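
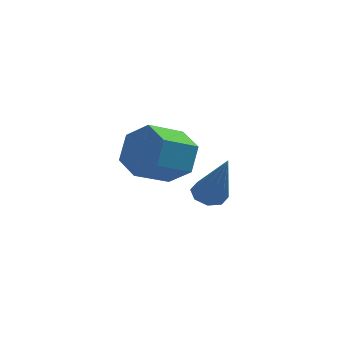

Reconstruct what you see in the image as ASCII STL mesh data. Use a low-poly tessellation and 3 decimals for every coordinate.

solid 
facet normal -0.323 0.419 -0.849
outer loop
vertex -2.115 0.197 -0.293
vertex -2.528 0.49 0.009
vertex -1.971 0.6 -0.149
endloop
endfacet
facet normal 0.944 -0.268 -0.194
outer loop
vertex -2.115 0.197 -0.293
vertex -1.971 0.6 -0.149
vertex -1.852 -0.39 1.791
endloop
endfacet
facet normal -0.323 0.420 -0.848
outer loop
vertex -1.971 0.6 -0.149
vertex -2.528 0.49 0.009
vertex -2.153 0.938 0.088
endloop
endfacet
facet normal 0.910 0.390 0.143
outer loop
vertex -1.971 0.6 -0.149
vertex -2.153 0.938 0.088
vertex -1.852 -0.39 1.791
endloop
endfacet
facet normal -0.322 0.419 -0.849
outer loop
vertex -2.153 0.938 0.088
vertex -2.528 0.49 0.009
vertex -2.555 1.014 0.278
endloop
endfacet
facet normal 0.390 0.758 0.522
outer loop
vertex -2.153 0.938 0.088
vertex -2.555 1.014 0.278
vertex -1.852 -0.39 1.791
endloop
endfacet
facet normal -0.323 0.419 -0.849
outer loop
vertex -2.555 1.014 0.278
vertex -2.528 0.49 0.009
vertex -2.942 0.783 0.311
endloop
endfacet
facet normal -0.309 0.621 0.720
outer loop
vertex -2.555 1.014 0.278
vertex -2.942 0.783 0.311
vertex -1.852 -0.39 1.791
endloop
endfacet
facet normal -0.321 0.421 -0.848
outer loop
vertex -2.942 0.783 0.311
vertex -2.528 0.49 0.009
vertex -3.086 0.381 0.166
endloop
endfacet
facet normal -0.782 0.056 0.621
outer loop
vertex -2.942 0.783 0.311
vertex -3.086 0.381 0.166
vertex -1.852 -0.39 1.791
endloop
endfacet
facet normal -0.321 0.419 -0.849
outer loop
vertex -3.086 0.381 0.166
vertex -2.528 0.49 0.009
vertex -2.904 0.042 -0.07
endloop
endfacet
facet normal -0.748 -0.599 0.284
outer loop
vertex -3.086 0.381 0.166
vertex -2.904 0.042 -0.07
vertex -1.852 -0.39 1.791
endloop
endfacet
facet normal -0.322 0.420 -0.849
outer loop
vertex -2.904 0.042 -0.07
vertex -2.528 0.49 0.009
vertex -2.502 -0.034 -0.26
endloop
endfacet
facet normal -0.228 -0.969 -0.096
outer loop
vertex -2.904 0.042 -0.07
vertex -2.502 -0.034 -0.26
vertex -1.852 -0.39 1.791
endloop
endfacet
facet normal -0.323 0.420 -0.848
outer loop
vertex -2.502 -0.034 -0.26
vertex -2.528 0.49 0.009
vertex -2.115 0.197 -0.293
endloop
endfacet
facet normal 0.471 -0.832 -0.294
outer loop
vertex -2.502 -0.034 -0.26
vertex -2.115 0.197 -0.293
vertex -1.852 -0.39 1.791
endloop
endfacet
facet normal 0.613 0.667 -0.423
outer loop
vertex -2.383 -2.478 3.161
vertex -3.066 -2.199 2.611
vertex -2.94 -1.797 3.428
endloop
endfacet
facet normal 0.507 0.078 0.858
outer loop
vertex -2.383 -2.478 3.161
vertex -2.94 -1.797 3.428
vertex -3.192 -3.359 3.719
endloop
endfacet
facet normal 0.508 0.078 0.858
outer loop
vertex -3.192 -3.359 3.719
vertex -2.94 -1.797 3.428
vertex -3.749 -2.678 3.987
endloop
endfacet
facet normal -0.613 -0.668 0.423
outer loop
vertex -3.192 -3.359 3.719
vertex -3.749 -2.678 3.987
vertex -3.874 -3.081 3.169
endloop
endfacet
facet normal 0.613 0.667 -0.423
outer loop
vertex -2.94 -1.797 3.428
vertex -3.066 -2.199 2.611
vertex -3.623 -1.518 2.878
endloop
endfacet
facet normal -0.270 0.680 0.681
outer loop
vertex -2.94 -1.797 3.428
vertex -3.623 -1.518 2.878
vertex -3.749 -2.678 3.987
endloop
endfacet
facet normal -0.271 0.680 0.681
outer loop
vertex -3.749 -2.678 3.987
vertex -3.623 -1.518 2.878
vertex -4.432 -2.399 3.436
endloop
endfacet
facet normal -0.613 -0.667 0.422
outer loop
vertex -3.749 -2.678 3.987
vertex -4.432 -2.399 3.436
vertex -3.874 -3.081 3.169
endloop
endfacet
facet normal 0.613 0.667 -0.423
outer loop
vertex -3.623 -1.518 2.878
vertex -3.066 -2.199 2.611
vertex -3.748 -1.921 2.061
endloop
endfacet
facet normal -0.778 0.602 -0.178
outer loop
vertex -3.623 -1.518 2.878
vertex -3.748 -1.921 2.061
vertex -4.432 -2.399 3.436
endloop
endfacet
facet normal -0.778 0.602 -0.178
outer loop
vertex -4.432 -2.399 3.436
vertex -3.748 -1.921 2.061
vertex -4.557 -2.802 2.619
endloop
endfacet
facet normal -0.613 -0.667 0.423
outer loop
vertex -4.432 -2.399 3.436
vertex -4.557 -2.802 2.619
vertex -3.874 -3.081 3.169
endloop
endfacet
facet normal 0.613 0.668 -0.423
outer loop
vertex -3.748 -1.921 2.061
vertex -3.066 -2.199 2.611
vertex -3.191 -2.602 1.793
endloop
endfacet
facet normal -0.508 -0.077 -0.858
outer loop
vertex -3.748 -1.921 2.061
vertex -3.191 -2.602 1.793
vertex -4.557 -2.802 2.619
endloop
endfacet
facet normal -0.507 -0.079 -0.858
outer loop
vertex -4.557 -2.802 2.619
vertex -3.191 -2.602 1.793
vertex -4.0 -3.483 2.352
endloop
endfacet
facet normal -0.613 -0.667 0.423
outer loop
vertex -4.557 -2.802 2.619
vertex -4.0 -3.483 2.352
vertex -3.874 -3.081 3.169
endloop
endfacet
facet normal 0.613 0.667 -0.422
outer loop
vertex -3.191 -2.602 1.793
vertex -3.066 -2.199 2.611
vertex -2.508 -2.881 2.344
endloop
endfacet
facet normal 0.271 -0.681 -0.681
outer loop
vertex -3.191 -2.602 1.793
vertex -2.508 -2.881 2.344
vertex -4.0 -3.483 2.352
endloop
endfacet
facet normal 0.271 -0.680 -0.681
outer loop
vertex -4.0 -3.483 2.352
vertex -2.508 -2.881 2.344
vertex -3.317 -3.762 2.902
endloop
endfacet
facet normal -0.613 -0.667 0.423
outer loop
vertex -4.0 -3.483 2.352
vertex -3.317 -3.762 2.902
vertex -3.874 -3.081 3.169
endloop
endfacet
facet normal 0.613 0.667 -0.423
outer loop
vertex -2.508 -2.881 2.344
vertex -3.066 -2.199 2.611
vertex -2.383 -2.478 3.161
endloop
endfacet
facet normal 0.778 -0.602 0.178
outer loop
vertex -2.508 -2.881 2.344
vertex -2.383 -2.478 3.161
vertex -3.317 -3.762 2.902
endloop
endfacet
facet normal 0.778 -0.602 0.178
outer loop
vertex -3.317 -3.762 2.902
vertex -2.383 -2.478 3.161
vertex -3.192 -3.359 3.719
endloop
endfacet
facet normal -0.613 -0.667 0.423
outer loop
vertex -3.317 -3.762 2.902
vertex -3.192 -3.359 3.719
vertex -3.874 -3.081 3.169
endloop
endfacet

endsolid


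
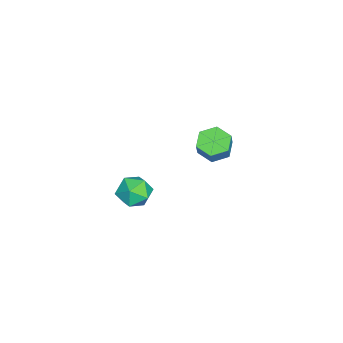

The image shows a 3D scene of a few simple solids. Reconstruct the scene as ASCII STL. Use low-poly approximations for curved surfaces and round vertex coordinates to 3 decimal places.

solid 
facet normal -0.471 -0.038 -0.881
outer loop
vertex -3.057 2.818 -1.869
vertex -3.832 2.801 -1.454
vertex -3.471 3.571 -1.68
endloop
endfacet
facet normal 0.746 0.516 -0.420
outer loop
vertex -3.057 2.818 -1.869
vertex -3.471 3.571 -1.68
vertex -2.572 2.856 -0.961
endloop
endfacet
facet normal 0.746 0.516 -0.420
outer loop
vertex -2.572 2.856 -0.961
vertex -3.471 3.571 -1.68
vertex -2.986 3.609 -0.772
endloop
endfacet
facet normal 0.471 0.037 0.882
outer loop
vertex -2.572 2.856 -0.961
vertex -2.986 3.609 -0.772
vertex -3.348 2.839 -0.546
endloop
endfacet
facet normal -0.471 -0.038 -0.882
outer loop
vertex -3.471 3.571 -1.68
vertex -3.832 2.801 -1.454
vertex -4.247 3.554 -1.265
endloop
endfacet
facet normal -0.034 0.999 -0.023
outer loop
vertex -3.471 3.571 -1.68
vertex -4.247 3.554 -1.265
vertex -2.986 3.609 -0.772
endloop
endfacet
facet normal -0.034 0.999 -0.023
outer loop
vertex -2.986 3.609 -0.772
vertex -4.247 3.554 -1.265
vertex -3.762 3.592 -0.357
endloop
endfacet
facet normal 0.471 0.037 0.882
outer loop
vertex -2.986 3.609 -0.772
vertex -3.762 3.592 -0.357
vertex -3.348 2.839 -0.546
endloop
endfacet
facet normal -0.471 -0.038 -0.882
outer loop
vertex -4.247 3.554 -1.265
vertex -3.832 2.801 -1.454
vertex -4.608 2.784 -1.039
endloop
endfacet
facet normal -0.781 0.483 0.397
outer loop
vertex -4.247 3.554 -1.265
vertex -4.608 2.784 -1.039
vertex -3.762 3.592 -0.357
endloop
endfacet
facet normal -0.781 0.483 0.397
outer loop
vertex -3.762 3.592 -0.357
vertex -4.608 2.784 -1.039
vertex -4.123 2.822 -0.131
endloop
endfacet
facet normal 0.471 0.038 0.881
outer loop
vertex -3.762 3.592 -0.357
vertex -4.123 2.822 -0.131
vertex -3.348 2.839 -0.546
endloop
endfacet
facet normal -0.471 -0.037 -0.882
outer loop
vertex -4.608 2.784 -1.039
vertex -3.832 2.801 -1.454
vertex -4.194 2.031 -1.228
endloop
endfacet
facet normal -0.746 -0.516 0.420
outer loop
vertex -4.608 2.784 -1.039
vertex -4.194 2.031 -1.228
vertex -4.123 2.822 -0.131
endloop
endfacet
facet normal -0.746 -0.516 0.420
outer loop
vertex -4.123 2.822 -0.131
vertex -4.194 2.031 -1.228
vertex -3.709 2.069 -0.32
endloop
endfacet
facet normal 0.471 0.038 0.881
outer loop
vertex -4.123 2.822 -0.131
vertex -3.709 2.069 -0.32
vertex -3.348 2.839 -0.546
endloop
endfacet
facet normal -0.471 -0.037 -0.882
outer loop
vertex -4.194 2.031 -1.228
vertex -3.832 2.801 -1.454
vertex -3.418 2.048 -1.643
endloop
endfacet
facet normal 0.034 -0.999 0.023
outer loop
vertex -4.194 2.031 -1.228
vertex -3.418 2.048 -1.643
vertex -3.709 2.069 -0.32
endloop
endfacet
facet normal 0.034 -0.999 0.023
outer loop
vertex -3.709 2.069 -0.32
vertex -3.418 2.048 -1.643
vertex -2.933 2.086 -0.735
endloop
endfacet
facet normal 0.471 0.038 0.882
outer loop
vertex -3.709 2.069 -0.32
vertex -2.933 2.086 -0.735
vertex -3.348 2.839 -0.546
endloop
endfacet
facet normal -0.471 -0.038 -0.881
outer loop
vertex -3.418 2.048 -1.643
vertex -3.832 2.801 -1.454
vertex -3.057 2.818 -1.869
endloop
endfacet
facet normal 0.781 -0.483 -0.397
outer loop
vertex -3.418 2.048 -1.643
vertex -3.057 2.818 -1.869
vertex -2.933 2.086 -0.735
endloop
endfacet
facet normal 0.781 -0.483 -0.397
outer loop
vertex -2.933 2.086 -0.735
vertex -3.057 2.818 -1.869
vertex -2.572 2.856 -0.961
endloop
endfacet
facet normal 0.471 0.038 0.882
outer loop
vertex -2.933 2.086 -0.735
vertex -2.572 2.856 -0.961
vertex -3.348 2.839 -0.546
endloop
endfacet
facet normal -0.048 0.923 0.383
outer loop
vertex 1.784 1.183 0.21
vertex 2.076 0.855 1.037
vertex 2.699 1.15 0.404
endloop
endfacet
facet normal 0.101 0.943 -0.316
outer loop
vertex 1.784 1.183 0.21
vertex 2.699 1.15 0.404
vertex 2.391 0.899 -0.443
endloop
endfacet
facet normal -0.427 0.614 -0.664
outer loop
vertex 1.784 1.183 0.21
vertex 2.391 0.899 -0.443
vertex 1.577 0.451 -0.334
endloop
endfacet
facet normal -0.903 0.390 -0.181
outer loop
vertex 1.784 1.183 0.21
vertex 1.577 0.451 -0.334
vertex 1.382 0.423 0.58
endloop
endfacet
facet normal -0.668 0.580 0.466
outer loop
vertex 1.784 1.183 0.21
vertex 1.382 0.423 0.58
vertex 2.076 0.855 1.037
endloop
endfacet
facet normal 0.701 0.573 -0.425
outer loop
vertex 2.391 0.899 -0.443
vertex 2.699 1.15 0.404
vertex 3.058 0.397 -0.02
endloop
endfacet
facet normal 0.461 0.539 0.705
outer loop
vertex 2.699 1.15 0.404
vertex 2.076 0.855 1.037
vertex 2.863 0.369 0.894
endloop
endfacet
facet normal -0.543 -0.015 0.839
outer loop
vertex 2.076 0.855 1.037
vertex 1.382 0.423 0.58
vertex 2.049 -0.079 1.003
endloop
endfacet
facet normal -0.923 -0.324 -0.207
outer loop
vertex 1.382 0.423 0.58
vertex 1.577 0.451 -0.334
vertex 1.741 -0.33 0.156
endloop
endfacet
facet normal -0.154 0.040 -0.987
outer loop
vertex 1.577 0.451 -0.334
vertex 2.391 0.899 -0.443
vertex 2.364 -0.035 -0.477
endloop
endfacet
facet normal 0.903 -0.390 0.181
outer loop
vertex 2.656 -0.363 0.35
vertex 3.058 0.397 -0.02
vertex 2.863 0.369 0.894
endloop
endfacet
facet normal 0.427 -0.614 0.664
outer loop
vertex 2.656 -0.363 0.35
vertex 2.863 0.369 0.894
vertex 2.049 -0.079 1.003
endloop
endfacet
facet normal -0.101 -0.943 0.316
outer loop
vertex 2.656 -0.363 0.35
vertex 2.049 -0.079 1.003
vertex 1.741 -0.33 0.156
endloop
endfacet
facet normal 0.048 -0.923 -0.383
outer loop
vertex 2.656 -0.363 0.35
vertex 1.741 -0.33 0.156
vertex 2.364 -0.035 -0.477
endloop
endfacet
facet normal 0.668 -0.580 -0.466
outer loop
vertex 2.656 -0.363 0.35
vertex 2.364 -0.035 -0.477
vertex 3.058 0.397 -0.02
endloop
endfacet
facet normal 0.923 0.324 0.207
outer loop
vertex 2.863 0.369 0.894
vertex 3.058 0.397 -0.02
vertex 2.699 1.15 0.404
endloop
endfacet
facet normal 0.154 -0.040 0.987
outer loop
vertex 2.049 -0.079 1.003
vertex 2.863 0.369 0.894
vertex 2.076 0.855 1.037
endloop
endfacet
facet normal -0.701 -0.573 0.425
outer loop
vertex 1.741 -0.33 0.156
vertex 2.049 -0.079 1.003
vertex 1.382 0.423 0.58
endloop
endfacet
facet normal -0.461 -0.539 -0.705
outer loop
vertex 2.364 -0.035 -0.477
vertex 1.741 -0.33 0.156
vertex 1.577 0.451 -0.334
endloop
endfacet
facet normal 0.543 0.015 -0.839
outer loop
vertex 3.058 0.397 -0.02
vertex 2.364 -0.035 -0.477
vertex 2.391 0.899 -0.443
endloop
endfacet

endsolid


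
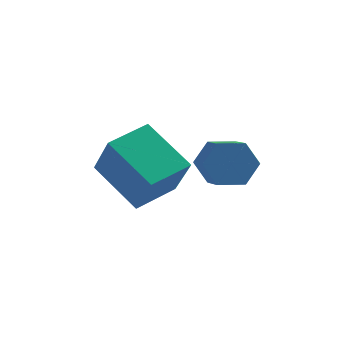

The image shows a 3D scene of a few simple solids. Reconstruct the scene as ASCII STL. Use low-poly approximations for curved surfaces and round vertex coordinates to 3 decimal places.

solid 
facet normal -0.289 0.857 -0.427
outer loop
vertex 0.698 0.694 2.46
vertex 0.241 0.921 3.225
vertex 1.122 1.168 3.125
endloop
endfacet
facet normal 0.839 0.012 -0.544
outer loop
vertex 0.698 0.694 2.46
vertex 1.122 1.168 3.125
vertex 1.015 -0.249 2.929
endloop
endfacet
facet normal 0.839 0.012 -0.544
outer loop
vertex 1.015 -0.249 2.929
vertex 1.122 1.168 3.125
vertex 1.439 0.225 3.594
endloop
endfacet
facet normal 0.289 -0.857 0.427
outer loop
vertex 1.015 -0.249 2.929
vertex 1.439 0.225 3.594
vertex 0.559 -0.021 3.695
endloop
endfacet
facet normal -0.289 0.857 -0.427
outer loop
vertex 1.122 1.168 3.125
vertex 0.241 0.921 3.225
vertex 0.665 1.395 3.89
endloop
endfacet
facet normal 0.819 0.452 0.355
outer loop
vertex 1.122 1.168 3.125
vertex 0.665 1.395 3.89
vertex 1.439 0.225 3.594
endloop
endfacet
facet normal 0.819 0.452 0.353
outer loop
vertex 1.439 0.225 3.594
vertex 0.665 1.395 3.89
vertex 0.983 0.452 4.36
endloop
endfacet
facet normal 0.289 -0.858 0.426
outer loop
vertex 1.439 0.225 3.594
vertex 0.983 0.452 4.36
vertex 0.559 -0.021 3.695
endloop
endfacet
facet normal -0.289 0.857 -0.427
outer loop
vertex 0.665 1.395 3.89
vertex 0.241 0.921 3.225
vertex -0.215 1.149 3.991
endloop
endfacet
facet normal -0.020 0.441 0.898
outer loop
vertex 0.665 1.395 3.89
vertex -0.215 1.149 3.991
vertex 0.983 0.452 4.36
endloop
endfacet
facet normal -0.021 0.440 0.898
outer loop
vertex 0.983 0.452 4.36
vertex -0.215 1.149 3.991
vertex 0.102 0.206 4.46
endloop
endfacet
facet normal 0.288 -0.858 0.426
outer loop
vertex 0.983 0.452 4.36
vertex 0.102 0.206 4.46
vertex 0.559 -0.021 3.695
endloop
endfacet
facet normal -0.289 0.857 -0.427
outer loop
vertex -0.215 1.149 3.991
vertex 0.241 0.921 3.225
vertex -0.639 0.675 3.326
endloop
endfacet
facet normal -0.839 -0.012 0.544
outer loop
vertex -0.215 1.149 3.991
vertex -0.639 0.675 3.326
vertex 0.102 0.206 4.46
endloop
endfacet
facet normal -0.839 -0.012 0.544
outer loop
vertex 0.102 0.206 4.46
vertex -0.639 0.675 3.326
vertex -0.322 -0.268 3.795
endloop
endfacet
facet normal 0.289 -0.857 0.427
outer loop
vertex 0.102 0.206 4.46
vertex -0.322 -0.268 3.795
vertex 0.559 -0.021 3.695
endloop
endfacet
facet normal -0.289 0.858 -0.426
outer loop
vertex -0.639 0.675 3.326
vertex 0.241 0.921 3.225
vertex -0.183 0.448 2.56
endloop
endfacet
facet normal -0.819 -0.451 -0.354
outer loop
vertex -0.639 0.675 3.326
vertex -0.183 0.448 2.56
vertex -0.322 -0.268 3.795
endloop
endfacet
facet normal -0.818 -0.453 -0.354
outer loop
vertex -0.322 -0.268 3.795
vertex -0.183 0.448 2.56
vertex 0.135 -0.495 3.03
endloop
endfacet
facet normal 0.289 -0.857 0.427
outer loop
vertex -0.322 -0.268 3.795
vertex 0.135 -0.495 3.03
vertex 0.559 -0.021 3.695
endloop
endfacet
facet normal -0.288 0.858 -0.426
outer loop
vertex -0.183 0.448 2.56
vertex 0.241 0.921 3.225
vertex 0.698 0.694 2.46
endloop
endfacet
facet normal 0.021 -0.440 -0.898
outer loop
vertex -0.183 0.448 2.56
vertex 0.698 0.694 2.46
vertex 0.135 -0.495 3.03
endloop
endfacet
facet normal 0.020 -0.440 -0.898
outer loop
vertex 0.135 -0.495 3.03
vertex 0.698 0.694 2.46
vertex 1.015 -0.249 2.929
endloop
endfacet
facet normal 0.289 -0.857 0.427
outer loop
vertex 0.135 -0.495 3.03
vertex 1.015 -0.249 2.929
vertex 0.559 -0.021 3.695
endloop
endfacet
facet normal -0.652 0.553 0.518
outer loop
vertex -3.255 0.359 4.296
vertex -2.095 1.49 4.549
vertex -3.794 1.285 2.63
endloop
endfacet
facet normal -0.708 -0.690 -0.154
outer loop
vertex -2.385 0.09 1.511
vertex -3.255 0.359 4.296
vertex -3.794 1.285 2.63
endloop
endfacet
facet normal -0.652 0.553 0.519
outer loop
vertex -3.794 1.285 2.63
vertex -2.095 1.49 4.549
vertex -2.634 2.416 2.884
endloop
endfacet
facet normal -0.272 0.467 -0.841
outer loop
vertex -2.634 2.416 2.884
vertex -2.385 0.09 1.511
vertex -3.794 1.285 2.63
endloop
endfacet
facet normal 0.272 -0.467 0.841
outer loop
vertex -3.255 0.359 4.296
vertex -0.686 0.295 3.43
vertex -2.095 1.49 4.549
endloop
endfacet
facet normal -0.708 -0.690 -0.154
outer loop
vertex -1.846 -0.836 3.176
vertex -3.255 0.359 4.296
vertex -2.385 0.09 1.511
endloop
endfacet
facet normal 0.272 -0.468 0.841
outer loop
vertex -1.846 -0.836 3.176
vertex -0.686 0.295 3.43
vertex -3.255 0.359 4.296
endloop
endfacet
facet normal 0.708 0.690 0.154
outer loop
vertex -2.095 1.49 4.549
vertex -0.686 0.295 3.43
vertex -2.634 2.416 2.884
endloop
endfacet
facet normal -0.272 0.467 -0.841
outer loop
vertex -1.225 1.221 1.764
vertex -2.385 0.09 1.511
vertex -2.634 2.416 2.884
endloop
endfacet
facet normal 0.708 0.690 0.154
outer loop
vertex -2.634 2.416 2.884
vertex -0.686 0.295 3.43
vertex -1.225 1.221 1.764
endloop
endfacet
facet normal 0.652 -0.553 -0.519
outer loop
vertex -1.225 1.221 1.764
vertex -1.846 -0.836 3.176
vertex -2.385 0.09 1.511
endloop
endfacet
facet normal 0.652 -0.553 -0.518
outer loop
vertex -0.686 0.295 3.43
vertex -1.846 -0.836 3.176
vertex -1.225 1.221 1.764
endloop
endfacet

endsolid


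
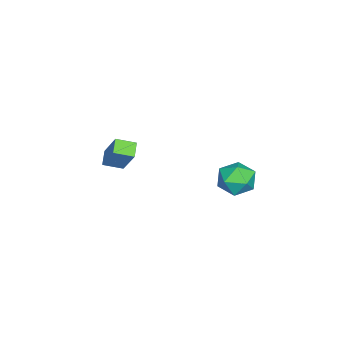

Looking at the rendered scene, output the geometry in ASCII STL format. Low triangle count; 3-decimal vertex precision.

solid 
facet normal -0.383 -0.415 -0.825
outer loop
vertex -0.554 -4.194 -4.0
vertex -1.418 -4.324 -3.533
vertex -0.913 -3.132 -4.368
endloop
endfacet
facet normal 0.872 0.131 -0.472
outer loop
vertex -0.102 -2.256 -2.627
vertex -0.554 -4.194 -4.0
vertex -0.913 -3.132 -4.368
endloop
endfacet
facet normal -0.384 -0.415 -0.825
outer loop
vertex -0.913 -3.132 -4.368
vertex -1.418 -4.324 -3.533
vertex -1.776 -3.261 -3.901
endloop
endfacet
facet normal -0.303 0.900 -0.312
outer loop
vertex -1.776 -3.261 -3.901
vertex -0.102 -2.256 -2.627
vertex -0.913 -3.132 -4.368
endloop
endfacet
facet normal 0.304 -0.900 0.311
outer loop
vertex -0.554 -4.194 -4.0
vertex -0.607 -3.448 -1.792
vertex -1.418 -4.324 -3.533
endloop
endfacet
facet normal 0.872 0.131 -0.471
outer loop
vertex 0.256 -3.319 -2.259
vertex -0.554 -4.194 -4.0
vertex -0.102 -2.256 -2.627
endloop
endfacet
facet normal 0.303 -0.901 0.312
outer loop
vertex 0.256 -3.319 -2.259
vertex -0.607 -3.448 -1.792
vertex -0.554 -4.194 -4.0
endloop
endfacet
facet normal -0.872 -0.130 0.472
outer loop
vertex -1.418 -4.324 -3.533
vertex -0.607 -3.448 -1.792
vertex -1.776 -3.261 -3.901
endloop
endfacet
facet normal -0.304 0.900 -0.311
outer loop
vertex -0.966 -2.386 -2.16
vertex -0.102 -2.256 -2.627
vertex -1.776 -3.261 -3.901
endloop
endfacet
facet normal -0.872 -0.131 0.472
outer loop
vertex -1.776 -3.261 -3.901
vertex -0.607 -3.448 -1.792
vertex -0.966 -2.386 -2.16
endloop
endfacet
facet normal 0.384 0.415 0.825
outer loop
vertex -0.966 -2.386 -2.16
vertex 0.256 -3.319 -2.259
vertex -0.102 -2.256 -2.627
endloop
endfacet
facet normal 0.384 0.416 0.825
outer loop
vertex -0.607 -3.448 -1.792
vertex 0.256 -3.319 -2.259
vertex -0.966 -2.386 -2.16
endloop
endfacet
facet normal -0.833 0.469 0.292
outer loop
vertex 0.126 3.919 -2.753
vertex 0.186 3.393 -1.737
vertex 0.702 4.405 -1.89
endloop
endfacet
facet normal -0.469 0.866 -0.174
outer loop
vertex 0.126 3.919 -2.753
vertex 0.702 4.405 -1.89
vertex 1.135 4.426 -2.951
endloop
endfacet
facet normal -0.398 0.489 -0.776
outer loop
vertex 0.126 3.919 -2.753
vertex 1.135 4.426 -2.951
vertex 0.887 3.426 -3.454
endloop
endfacet
facet normal -0.719 -0.141 -0.681
outer loop
vertex 0.126 3.919 -2.753
vertex 0.887 3.426 -3.454
vertex 0.301 2.788 -2.704
endloop
endfacet
facet normal -0.988 -0.154 -0.021
outer loop
vertex 0.126 3.919 -2.753
vertex 0.301 2.788 -2.704
vertex 0.186 3.393 -1.737
endloop
endfacet
facet normal 0.183 0.979 0.094
outer loop
vertex 1.135 4.426 -2.951
vertex 0.702 4.405 -1.89
vertex 1.819 4.212 -2.056
endloop
endfacet
facet normal -0.408 0.336 0.849
outer loop
vertex 0.702 4.405 -1.89
vertex 0.186 3.393 -1.737
vertex 1.233 3.574 -1.306
endloop
endfacet
facet normal -0.657 -0.671 0.342
outer loop
vertex 0.186 3.393 -1.737
vertex 0.301 2.788 -2.704
vertex 0.985 2.574 -1.809
endloop
endfacet
facet normal -0.220 -0.651 -0.726
outer loop
vertex 0.301 2.788 -2.704
vertex 0.887 3.426 -3.454
vertex 1.418 2.595 -2.87
endloop
endfacet
facet normal 0.299 0.369 -0.880
outer loop
vertex 0.887 3.426 -3.454
vertex 1.135 4.426 -2.951
vertex 1.934 3.607 -3.023
endloop
endfacet
facet normal 0.719 0.141 0.681
outer loop
vertex 1.994 3.081 -2.007
vertex 1.819 4.212 -2.056
vertex 1.233 3.574 -1.306
endloop
endfacet
facet normal 0.398 -0.489 0.776
outer loop
vertex 1.994 3.081 -2.007
vertex 1.233 3.574 -1.306
vertex 0.985 2.574 -1.809
endloop
endfacet
facet normal 0.469 -0.866 0.174
outer loop
vertex 1.994 3.081 -2.007
vertex 0.985 2.574 -1.809
vertex 1.418 2.595 -2.87
endloop
endfacet
facet normal 0.833 -0.469 -0.292
outer loop
vertex 1.994 3.081 -2.007
vertex 1.418 2.595 -2.87
vertex 1.934 3.607 -3.023
endloop
endfacet
facet normal 0.988 0.154 0.021
outer loop
vertex 1.994 3.081 -2.007
vertex 1.934 3.607 -3.023
vertex 1.819 4.212 -2.056
endloop
endfacet
facet normal 0.220 0.651 0.726
outer loop
vertex 1.233 3.574 -1.306
vertex 1.819 4.212 -2.056
vertex 0.702 4.405 -1.89
endloop
endfacet
facet normal -0.299 -0.369 0.880
outer loop
vertex 0.985 2.574 -1.809
vertex 1.233 3.574 -1.306
vertex 0.186 3.393 -1.737
endloop
endfacet
facet normal -0.183 -0.979 -0.094
outer loop
vertex 1.418 2.595 -2.87
vertex 0.985 2.574 -1.809
vertex 0.301 2.788 -2.704
endloop
endfacet
facet normal 0.408 -0.336 -0.849
outer loop
vertex 1.934 3.607 -3.023
vertex 1.418 2.595 -2.87
vertex 0.887 3.426 -3.454
endloop
endfacet
facet normal 0.657 0.671 -0.342
outer loop
vertex 1.819 4.212 -2.056
vertex 1.934 3.607 -3.023
vertex 1.135 4.426 -2.951
endloop
endfacet

endsolid


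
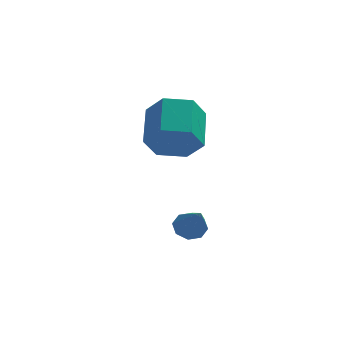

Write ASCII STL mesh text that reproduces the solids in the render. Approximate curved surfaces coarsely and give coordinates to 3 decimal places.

solid 
facet normal -0.234 0.670 -0.705
outer loop
vertex 1.898 -0.677 -1.946
vertex 1.526 -0.404 -1.563
vertex 2.107 -0.348 -1.703
endloop
endfacet
facet normal 0.888 -0.408 -0.211
outer loop
vertex 1.898 -0.677 -1.946
vertex 2.107 -0.348 -1.703
vertex 1.894 -1.456 -0.457
endloop
endfacet
facet normal -0.234 0.669 -0.705
outer loop
vertex 2.107 -0.348 -1.703
vertex 1.526 -0.404 -1.563
vertex 1.975 -0.052 -1.378
endloop
endfacet
facet normal 0.954 0.125 0.274
outer loop
vertex 2.107 -0.348 -1.703
vertex 1.975 -0.052 -1.378
vertex 1.894 -1.456 -0.457
endloop
endfacet
facet normal -0.235 0.670 -0.705
outer loop
vertex 1.975 -0.052 -1.378
vertex 1.526 -0.404 -1.563
vertex 1.58 0.038 -1.161
endloop
endfacet
facet normal 0.506 0.452 0.734
outer loop
vertex 1.975 -0.052 -1.378
vertex 1.58 0.038 -1.161
vertex 1.894 -1.456 -0.457
endloop
endfacet
facet normal -0.234 0.670 -0.705
outer loop
vertex 1.58 0.038 -1.161
vertex 1.526 -0.404 -1.563
vertex 1.154 -0.131 -1.18
endloop
endfacet
facet normal -0.193 0.385 0.903
outer loop
vertex 1.58 0.038 -1.161
vertex 1.154 -0.131 -1.18
vertex 1.894 -1.456 -0.457
endloop
endfacet
facet normal -0.234 0.670 -0.705
outer loop
vertex 1.154 -0.131 -1.18
vertex 1.526 -0.404 -1.563
vertex 0.945 -0.46 -1.423
endloop
endfacet
facet normal -0.732 -0.038 0.680
outer loop
vertex 1.154 -0.131 -1.18
vertex 0.945 -0.46 -1.423
vertex 1.894 -1.456 -0.457
endloop
endfacet
facet normal -0.234 0.669 -0.705
outer loop
vertex 0.945 -0.46 -1.423
vertex 1.526 -0.404 -1.563
vertex 1.077 -0.756 -1.748
endloop
endfacet
facet normal -0.798 -0.570 0.196
outer loop
vertex 0.945 -0.46 -1.423
vertex 1.077 -0.756 -1.748
vertex 1.894 -1.456 -0.457
endloop
endfacet
facet normal -0.235 0.670 -0.705
outer loop
vertex 1.077 -0.756 -1.748
vertex 1.526 -0.404 -1.563
vertex 1.472 -0.846 -1.965
endloop
endfacet
facet normal -0.350 -0.898 -0.265
outer loop
vertex 1.077 -0.756 -1.748
vertex 1.472 -0.846 -1.965
vertex 1.894 -1.456 -0.457
endloop
endfacet
facet normal -0.234 0.670 -0.705
outer loop
vertex 1.472 -0.846 -1.965
vertex 1.526 -0.404 -1.563
vertex 1.898 -0.677 -1.946
endloop
endfacet
facet normal 0.349 -0.831 -0.434
outer loop
vertex 1.472 -0.846 -1.965
vertex 1.898 -0.677 -1.946
vertex 1.894 -1.456 -0.457
endloop
endfacet
facet normal -0.011 -0.857 -0.515
outer loop
vertex 1.381 0.828 1.068
vertex 0.971 0.362 1.852
vertex 0.386 0.785 1.16
endloop
endfacet
facet normal -0.101 0.514 -0.852
outer loop
vertex 1.381 0.828 1.068
vertex 0.386 0.785 1.16
vertex 1.4 2.284 1.944
endloop
endfacet
facet normal -0.100 0.514 -0.852
outer loop
vertex 1.4 2.284 1.944
vertex 0.386 0.785 1.16
vertex 0.405 2.242 2.036
endloop
endfacet
facet normal 0.011 0.857 0.515
outer loop
vertex 1.4 2.284 1.944
vertex 0.405 2.242 2.036
vertex 0.989 1.818 2.728
endloop
endfacet
facet normal -0.011 -0.857 -0.515
outer loop
vertex 0.386 0.785 1.16
vertex 0.971 0.362 1.852
vertex -0.024 0.319 1.944
endloop
endfacet
facet normal -0.912 0.220 -0.346
outer loop
vertex 0.386 0.785 1.16
vertex -0.024 0.319 1.944
vertex 0.405 2.242 2.036
endloop
endfacet
facet normal -0.912 0.220 -0.347
outer loop
vertex 0.405 2.242 2.036
vertex -0.024 0.319 1.944
vertex -0.006 1.776 2.82
endloop
endfacet
facet normal 0.011 0.857 0.515
outer loop
vertex 0.405 2.242 2.036
vertex -0.006 1.776 2.82
vertex 0.989 1.818 2.728
endloop
endfacet
facet normal -0.011 -0.857 -0.515
outer loop
vertex -0.024 0.319 1.944
vertex 0.971 0.362 1.852
vertex 0.56 -0.104 2.636
endloop
endfacet
facet normal -0.811 -0.294 0.505
outer loop
vertex -0.024 0.319 1.944
vertex 0.56 -0.104 2.636
vertex -0.006 1.776 2.82
endloop
endfacet
facet normal -0.811 -0.294 0.506
outer loop
vertex -0.006 1.776 2.82
vertex 0.56 -0.104 2.636
vertex 0.579 1.352 3.512
endloop
endfacet
facet normal 0.011 0.857 0.515
outer loop
vertex -0.006 1.776 2.82
vertex 0.579 1.352 3.512
vertex 0.989 1.818 2.728
endloop
endfacet
facet normal -0.011 -0.857 -0.515
outer loop
vertex 0.56 -0.104 2.636
vertex 0.971 0.362 1.852
vertex 1.555 -0.062 2.544
endloop
endfacet
facet normal 0.100 -0.514 0.852
outer loop
vertex 0.56 -0.104 2.636
vertex 1.555 -0.062 2.544
vertex 0.579 1.352 3.512
endloop
endfacet
facet normal 0.101 -0.514 0.852
outer loop
vertex 0.579 1.352 3.512
vertex 1.555 -0.062 2.544
vertex 1.574 1.395 3.42
endloop
endfacet
facet normal 0.011 0.857 0.515
outer loop
vertex 0.579 1.352 3.512
vertex 1.574 1.395 3.42
vertex 0.989 1.818 2.728
endloop
endfacet
facet normal -0.011 -0.857 -0.515
outer loop
vertex 1.555 -0.062 2.544
vertex 0.971 0.362 1.852
vertex 1.966 0.404 1.76
endloop
endfacet
facet normal 0.912 -0.220 0.347
outer loop
vertex 1.555 -0.062 2.544
vertex 1.966 0.404 1.76
vertex 1.574 1.395 3.42
endloop
endfacet
facet normal 0.912 -0.220 0.346
outer loop
vertex 1.574 1.395 3.42
vertex 1.966 0.404 1.76
vertex 1.984 1.861 2.636
endloop
endfacet
facet normal 0.011 0.857 0.515
outer loop
vertex 1.574 1.395 3.42
vertex 1.984 1.861 2.636
vertex 0.989 1.818 2.728
endloop
endfacet
facet normal -0.011 -0.857 -0.515
outer loop
vertex 1.966 0.404 1.76
vertex 0.971 0.362 1.852
vertex 1.381 0.828 1.068
endloop
endfacet
facet normal 0.811 0.294 -0.506
outer loop
vertex 1.966 0.404 1.76
vertex 1.381 0.828 1.068
vertex 1.984 1.861 2.636
endloop
endfacet
facet normal 0.811 0.293 -0.505
outer loop
vertex 1.984 1.861 2.636
vertex 1.381 0.828 1.068
vertex 1.4 2.284 1.944
endloop
endfacet
facet normal 0.011 0.857 0.515
outer loop
vertex 1.984 1.861 2.636
vertex 1.4 2.284 1.944
vertex 0.989 1.818 2.728
endloop
endfacet

endsolid


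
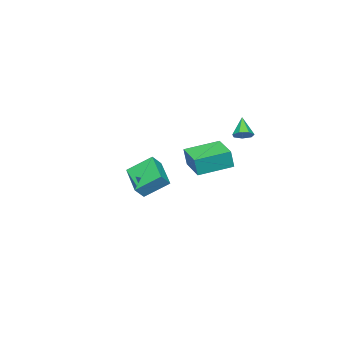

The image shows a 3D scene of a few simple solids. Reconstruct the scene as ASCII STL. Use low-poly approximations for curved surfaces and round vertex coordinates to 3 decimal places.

solid 
facet normal -0.770 0.610 0.187
outer loop
vertex 0.402 2.612 2.208
vertex 1.393 3.9 2.085
vertex 0.192 2.672 1.15
endloop
endfacet
facet normal -0.608 -0.791 0.076
outer loop
vertex 1.647 1.52 0.795
vertex 0.402 2.612 2.208
vertex 0.192 2.672 1.15
endloop
endfacet
facet normal -0.770 0.610 0.188
outer loop
vertex 0.192 2.672 1.15
vertex 1.393 3.9 2.085
vertex 1.183 3.961 1.027
endloop
endfacet
facet normal -0.195 0.056 -0.979
outer loop
vertex 1.183 3.961 1.027
vertex 1.647 1.52 0.795
vertex 0.192 2.672 1.15
endloop
endfacet
facet normal 0.194 -0.056 0.979
outer loop
vertex 0.402 2.612 2.208
vertex 2.848 2.748 1.73
vertex 1.393 3.9 2.085
endloop
endfacet
facet normal -0.608 -0.790 0.075
outer loop
vertex 1.857 1.459 1.853
vertex 0.402 2.612 2.208
vertex 1.647 1.52 0.795
endloop
endfacet
facet normal 0.194 -0.056 0.979
outer loop
vertex 1.857 1.459 1.853
vertex 2.848 2.748 1.73
vertex 0.402 2.612 2.208
endloop
endfacet
facet normal 0.608 0.791 -0.075
outer loop
vertex 1.393 3.9 2.085
vertex 2.848 2.748 1.73
vertex 1.183 3.961 1.027
endloop
endfacet
facet normal -0.194 0.056 -0.979
outer loop
vertex 2.638 2.808 0.672
vertex 1.647 1.52 0.795
vertex 1.183 3.961 1.027
endloop
endfacet
facet normal 0.608 0.790 -0.076
outer loop
vertex 1.183 3.961 1.027
vertex 2.848 2.748 1.73
vertex 2.638 2.808 0.672
endloop
endfacet
facet normal 0.770 -0.610 -0.188
outer loop
vertex 2.638 2.808 0.672
vertex 1.857 1.459 1.853
vertex 1.647 1.52 0.795
endloop
endfacet
facet normal 0.770 -0.610 -0.187
outer loop
vertex 2.848 2.748 1.73
vertex 1.857 1.459 1.853
vertex 2.638 2.808 0.672
endloop
endfacet
facet normal -0.440 0.684 0.581
outer loop
vertex -2.4 -3.357 -1.136
vertex -1.184 -1.959 -1.86
vertex -2.979 -3.186 -1.776
endloop
endfacet
facet normal -0.610 -0.703 0.364
outer loop
vertex -2.236 -4.341 -2.76
vertex -2.4 -3.357 -1.136
vertex -2.979 -3.186 -1.776
endloop
endfacet
facet normal -0.440 0.684 0.581
outer loop
vertex -2.979 -3.186 -1.776
vertex -1.184 -1.959 -1.86
vertex -1.763 -1.787 -2.501
endloop
endfacet
facet normal -0.658 0.196 -0.727
outer loop
vertex -1.763 -1.787 -2.501
vertex -2.236 -4.341 -2.76
vertex -2.979 -3.186 -1.776
endloop
endfacet
facet normal 0.658 -0.196 0.727
outer loop
vertex -2.4 -3.357 -1.136
vertex -0.441 -3.114 -2.844
vertex -1.184 -1.959 -1.86
endloop
endfacet
facet normal -0.612 -0.703 0.364
outer loop
vertex -1.657 -4.513 -2.119
vertex -2.4 -3.357 -1.136
vertex -2.236 -4.341 -2.76
endloop
endfacet
facet normal 0.658 -0.195 0.727
outer loop
vertex -1.657 -4.513 -2.119
vertex -0.441 -3.114 -2.844
vertex -2.4 -3.357 -1.136
endloop
endfacet
facet normal 0.611 0.703 -0.364
outer loop
vertex -1.184 -1.959 -1.86
vertex -0.441 -3.114 -2.844
vertex -1.763 -1.787 -2.501
endloop
endfacet
facet normal -0.658 0.196 -0.727
outer loop
vertex -1.02 -2.943 -3.484
vertex -2.236 -4.341 -2.76
vertex -1.763 -1.787 -2.501
endloop
endfacet
facet normal 0.611 0.703 -0.365
outer loop
vertex -1.763 -1.787 -2.501
vertex -0.441 -3.114 -2.844
vertex -1.02 -2.943 -3.484
endloop
endfacet
facet normal 0.440 -0.684 -0.581
outer loop
vertex -1.02 -2.943 -3.484
vertex -1.657 -4.513 -2.119
vertex -2.236 -4.341 -2.76
endloop
endfacet
facet normal 0.441 -0.684 -0.581
outer loop
vertex -0.441 -3.114 -2.844
vertex -1.657 -4.513 -2.119
vertex -1.02 -2.943 -3.484
endloop
endfacet
facet normal 0.539 0.396 -0.744
outer loop
vertex -1.629 2.476 2.118
vertex -2.081 2.439 1.771
vertex -1.928 2.87 2.111
endloop
endfacet
facet normal 0.340 0.274 0.899
outer loop
vertex -1.629 2.476 2.118
vertex -1.928 2.87 2.111
vertex -2.759 1.941 2.709
endloop
endfacet
facet normal 0.539 0.395 -0.744
outer loop
vertex -1.928 2.87 2.111
vertex -2.081 2.439 1.771
vertex -2.341 2.94 1.849
endloop
endfacet
facet normal -0.300 0.691 0.657
outer loop
vertex -1.928 2.87 2.111
vertex -2.341 2.94 1.849
vertex -2.759 1.941 2.709
endloop
endfacet
facet normal 0.540 0.396 -0.743
outer loop
vertex -2.341 2.94 1.849
vertex -2.081 2.439 1.771
vertex -2.558 2.633 1.528
endloop
endfacet
facet normal -0.869 0.477 0.131
outer loop
vertex -2.341 2.94 1.849
vertex -2.558 2.633 1.528
vertex -2.759 1.941 2.709
endloop
endfacet
facet normal 0.539 0.395 -0.744
outer loop
vertex -2.558 2.633 1.528
vertex -2.081 2.439 1.771
vertex -2.416 2.179 1.39
endloop
endfacet
facet normal -0.937 -0.208 -0.281
outer loop
vertex -2.558 2.633 1.528
vertex -2.416 2.179 1.39
vertex -2.759 1.941 2.709
endloop
endfacet
facet normal 0.539 0.395 -0.744
outer loop
vertex -2.416 2.179 1.39
vertex -2.081 2.439 1.771
vertex -2.021 1.922 1.54
endloop
endfacet
facet normal -0.451 -0.851 -0.271
outer loop
vertex -2.416 2.179 1.39
vertex -2.021 1.922 1.54
vertex -2.759 1.941 2.709
endloop
endfacet
facet normal 0.538 0.395 -0.745
outer loop
vertex -2.021 1.922 1.54
vertex -2.081 2.439 1.771
vertex -1.671 2.054 1.863
endloop
endfacet
facet normal 0.220 -0.963 0.155
outer loop
vertex -2.021 1.922 1.54
vertex -1.671 2.054 1.863
vertex -2.759 1.941 2.709
endloop
endfacet
facet normal 0.539 0.396 -0.744
outer loop
vertex -1.671 2.054 1.863
vertex -2.081 2.439 1.771
vertex -1.629 2.476 2.118
endloop
endfacet
facet normal 0.573 -0.465 0.675
outer loop
vertex -1.671 2.054 1.863
vertex -1.629 2.476 2.118
vertex -2.759 1.941 2.709
endloop
endfacet

endsolid


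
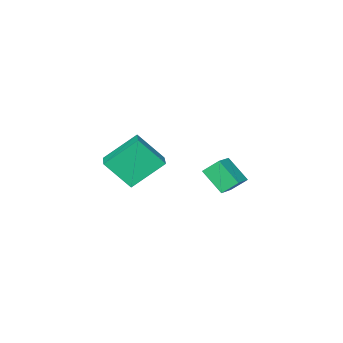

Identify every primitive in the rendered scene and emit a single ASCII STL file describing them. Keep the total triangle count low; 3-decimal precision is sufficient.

solid 
facet normal -0.838 -0.457 -0.298
outer loop
vertex -2.47 0.642 -2.406
vertex -2.702 1.703 -3.383
vertex -1.948 0.129 -3.088
endloop
endfacet
facet normal 0.159 -0.727 0.668
outer loop
vertex -1.018 0.637 -2.757
vertex -2.47 0.642 -2.406
vertex -1.948 0.129 -3.088
endloop
endfacet
facet normal -0.838 -0.457 -0.298
outer loop
vertex -1.948 0.129 -3.088
vertex -2.702 1.703 -3.383
vertex -2.18 1.19 -4.064
endloop
endfacet
facet normal 0.522 -0.513 -0.681
outer loop
vertex -2.18 1.19 -4.064
vertex -1.018 0.637 -2.757
vertex -1.948 0.129 -3.088
endloop
endfacet
facet normal -0.523 0.513 0.681
outer loop
vertex -2.47 0.642 -2.406
vertex -1.772 2.211 -3.052
vertex -2.702 1.703 -3.383
endloop
endfacet
facet normal 0.159 -0.726 0.669
outer loop
vertex -1.54 1.15 -2.076
vertex -2.47 0.642 -2.406
vertex -1.018 0.637 -2.757
endloop
endfacet
facet normal -0.522 0.513 0.682
outer loop
vertex -1.54 1.15 -2.076
vertex -1.772 2.211 -3.052
vertex -2.47 0.642 -2.406
endloop
endfacet
facet normal -0.159 0.726 -0.669
outer loop
vertex -2.702 1.703 -3.383
vertex -1.772 2.211 -3.052
vertex -2.18 1.19 -4.064
endloop
endfacet
facet normal 0.522 -0.513 -0.681
outer loop
vertex -1.25 1.698 -3.734
vertex -1.018 0.637 -2.757
vertex -2.18 1.19 -4.064
endloop
endfacet
facet normal -0.160 0.726 -0.669
outer loop
vertex -2.18 1.19 -4.064
vertex -1.772 2.211 -3.052
vertex -1.25 1.698 -3.734
endloop
endfacet
facet normal 0.838 0.457 0.298
outer loop
vertex -1.25 1.698 -3.734
vertex -1.54 1.15 -2.076
vertex -1.018 0.637 -2.757
endloop
endfacet
facet normal 0.838 0.457 0.298
outer loop
vertex -1.772 2.211 -3.052
vertex -1.54 1.15 -2.076
vertex -1.25 1.698 -3.734
endloop
endfacet
facet normal -0.542 -0.814 -0.209
outer loop
vertex 2.408 0.63 0.54
vertex 1.628 1.475 -0.725
vertex 3.749 0.049 -0.675
endloop
endfacet
facet normal 0.457 -0.494 0.740
outer loop
vertex 4.372 0.985 -0.435
vertex 2.408 0.63 0.54
vertex 3.749 0.049 -0.675
endloop
endfacet
facet normal -0.542 -0.814 -0.209
outer loop
vertex 3.749 0.049 -0.675
vertex 1.628 1.475 -0.725
vertex 2.968 0.895 -1.94
endloop
endfacet
facet normal 0.705 -0.305 -0.640
outer loop
vertex 2.968 0.895 -1.94
vertex 4.372 0.985 -0.435
vertex 3.749 0.049 -0.675
endloop
endfacet
facet normal -0.706 0.306 0.639
outer loop
vertex 2.408 0.63 0.54
vertex 2.251 2.411 -0.485
vertex 1.628 1.475 -0.725
endloop
endfacet
facet normal 0.457 -0.495 0.740
outer loop
vertex 3.032 1.565 0.78
vertex 2.408 0.63 0.54
vertex 4.372 0.985 -0.435
endloop
endfacet
facet normal -0.705 0.306 0.640
outer loop
vertex 3.032 1.565 0.78
vertex 2.251 2.411 -0.485
vertex 2.408 0.63 0.54
endloop
endfacet
facet normal -0.457 0.494 -0.740
outer loop
vertex 1.628 1.475 -0.725
vertex 2.251 2.411 -0.485
vertex 2.968 0.895 -1.94
endloop
endfacet
facet normal 0.705 -0.306 -0.639
outer loop
vertex 3.592 1.83 -1.7
vertex 4.372 0.985 -0.435
vertex 2.968 0.895 -1.94
endloop
endfacet
facet normal -0.456 0.494 -0.740
outer loop
vertex 2.968 0.895 -1.94
vertex 2.251 2.411 -0.485
vertex 3.592 1.83 -1.7
endloop
endfacet
facet normal 0.542 0.814 0.209
outer loop
vertex 3.592 1.83 -1.7
vertex 3.032 1.565 0.78
vertex 4.372 0.985 -0.435
endloop
endfacet
facet normal 0.542 0.814 0.209
outer loop
vertex 2.251 2.411 -0.485
vertex 3.032 1.565 0.78
vertex 3.592 1.83 -1.7
endloop
endfacet

endsolid


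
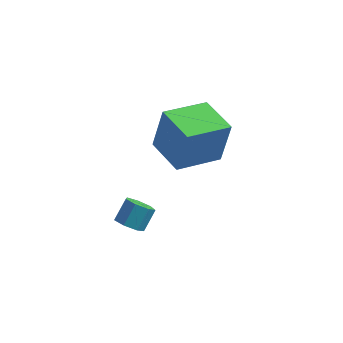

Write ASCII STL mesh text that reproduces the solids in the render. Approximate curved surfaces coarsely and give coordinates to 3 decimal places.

solid 
facet normal -0.270 -0.662 -0.699
outer loop
vertex 0.928 -2.4 -3.782
vertex 0.48 -1.984 -4.003
vertex 1.101 -2.045 -4.185
endloop
endfacet
facet normal 0.913 -0.407 0.034
outer loop
vertex 0.928 -2.4 -3.782
vertex 1.101 -2.045 -4.185
vertex 1.208 -1.711 -3.056
endloop
endfacet
facet normal 0.913 -0.407 0.034
outer loop
vertex 1.208 -1.711 -3.056
vertex 1.101 -2.045 -4.185
vertex 1.381 -1.357 -3.459
endloop
endfacet
facet normal 0.270 0.663 0.698
outer loop
vertex 1.208 -1.711 -3.056
vertex 1.381 -1.357 -3.459
vertex 0.76 -1.296 -3.277
endloop
endfacet
facet normal -0.270 -0.663 -0.698
outer loop
vertex 1.101 -2.045 -4.185
vertex 0.48 -1.984 -4.003
vertex 0.806 -1.645 -4.451
endloop
endfacet
facet normal 0.809 0.239 -0.538
outer loop
vertex 1.101 -2.045 -4.185
vertex 0.806 -1.645 -4.451
vertex 1.381 -1.357 -3.459
endloop
endfacet
facet normal 0.809 0.237 -0.538
outer loop
vertex 1.381 -1.357 -3.459
vertex 0.806 -1.645 -4.451
vertex 1.087 -0.956 -3.725
endloop
endfacet
facet normal 0.270 0.662 0.699
outer loop
vertex 1.381 -1.357 -3.459
vertex 1.087 -0.956 -3.725
vertex 0.76 -1.296 -3.277
endloop
endfacet
facet normal -0.270 -0.663 -0.698
outer loop
vertex 0.806 -1.645 -4.451
vertex 0.48 -1.984 -4.003
vertex 0.266 -1.5 -4.38
endloop
endfacet
facet normal 0.096 0.703 -0.705
outer loop
vertex 0.806 -1.645 -4.451
vertex 0.266 -1.5 -4.38
vertex 1.087 -0.956 -3.725
endloop
endfacet
facet normal 0.095 0.704 -0.704
outer loop
vertex 1.087 -0.956 -3.725
vertex 0.266 -1.5 -4.38
vertex 0.546 -0.811 -3.653
endloop
endfacet
facet normal 0.270 0.662 0.699
outer loop
vertex 1.087 -0.956 -3.725
vertex 0.546 -0.811 -3.653
vertex 0.76 -1.296 -3.277
endloop
endfacet
facet normal -0.269 -0.663 -0.699
outer loop
vertex 0.266 -1.5 -4.38
vertex 0.48 -1.984 -4.003
vertex -0.114 -1.72 -4.025
endloop
endfacet
facet normal -0.689 0.640 -0.341
outer loop
vertex 0.266 -1.5 -4.38
vertex -0.114 -1.72 -4.025
vertex 0.546 -0.811 -3.653
endloop
endfacet
facet normal -0.690 0.640 -0.340
outer loop
vertex 0.546 -0.811 -3.653
vertex -0.114 -1.72 -4.025
vertex 0.167 -1.031 -3.298
endloop
endfacet
facet normal 0.271 0.662 0.699
outer loop
vertex 0.546 -0.811 -3.653
vertex 0.167 -1.031 -3.298
vertex 0.76 -1.296 -3.277
endloop
endfacet
facet normal -0.269 -0.663 -0.699
outer loop
vertex -0.114 -1.72 -4.025
vertex 0.48 -1.984 -4.003
vertex -0.046 -2.139 -3.654
endloop
endfacet
facet normal -0.955 0.093 0.281
outer loop
vertex -0.114 -1.72 -4.025
vertex -0.046 -2.139 -3.654
vertex 0.167 -1.031 -3.298
endloop
endfacet
facet normal -0.955 0.093 0.281
outer loop
vertex 0.167 -1.031 -3.298
vertex -0.046 -2.139 -3.654
vertex 0.235 -1.45 -2.927
endloop
endfacet
facet normal 0.271 0.662 0.698
outer loop
vertex 0.167 -1.031 -3.298
vertex 0.235 -1.45 -2.927
vertex 0.76 -1.296 -3.277
endloop
endfacet
facet normal -0.270 -0.661 -0.700
outer loop
vertex -0.046 -2.139 -3.654
vertex 0.48 -1.984 -4.003
vertex 0.417 -2.442 -3.546
endloop
endfacet
facet normal -0.502 -0.522 0.689
outer loop
vertex -0.046 -2.139 -3.654
vertex 0.417 -2.442 -3.546
vertex 0.235 -1.45 -2.927
endloop
endfacet
facet normal -0.502 -0.522 0.689
outer loop
vertex 0.235 -1.45 -2.927
vertex 0.417 -2.442 -3.546
vertex 0.698 -1.753 -2.819
endloop
endfacet
facet normal 0.271 0.663 0.698
outer loop
vertex 0.235 -1.45 -2.927
vertex 0.698 -1.753 -2.819
vertex 0.76 -1.296 -3.277
endloop
endfacet
facet normal -0.269 -0.662 -0.700
outer loop
vertex 0.417 -2.442 -3.546
vertex 0.48 -1.984 -4.003
vertex 0.928 -2.4 -3.782
endloop
endfacet
facet normal 0.329 -0.746 0.580
outer loop
vertex 0.417 -2.442 -3.546
vertex 0.928 -2.4 -3.782
vertex 0.698 -1.753 -2.819
endloop
endfacet
facet normal 0.331 -0.745 0.579
outer loop
vertex 0.698 -1.753 -2.819
vertex 0.928 -2.4 -3.782
vertex 1.208 -1.711 -3.056
endloop
endfacet
facet normal 0.270 0.663 0.698
outer loop
vertex 0.698 -1.753 -2.819
vertex 1.208 -1.711 -3.056
vertex 0.76 -1.296 -3.277
endloop
endfacet
facet normal -0.714 0.700 0.030
outer loop
vertex 0.658 2.645 -1.245
vertex 2.104 4.139 -1.71
vertex 0.303 2.369 -3.235
endloop
endfacet
facet normal -0.679 -0.701 0.218
outer loop
vertex 1.616 1.081 -3.29
vertex 0.658 2.645 -1.245
vertex 0.303 2.369 -3.235
endloop
endfacet
facet normal -0.714 0.700 0.030
outer loop
vertex 0.303 2.369 -3.235
vertex 2.104 4.139 -1.71
vertex 1.749 3.863 -3.7
endloop
endfacet
facet normal -0.174 -0.135 -0.975
outer loop
vertex 1.749 3.863 -3.7
vertex 1.616 1.081 -3.29
vertex 0.303 2.369 -3.235
endloop
endfacet
facet normal 0.174 0.135 0.975
outer loop
vertex 0.658 2.645 -1.245
vertex 3.417 2.851 -1.765
vertex 2.104 4.139 -1.71
endloop
endfacet
facet normal -0.679 -0.701 0.218
outer loop
vertex 1.971 1.357 -1.3
vertex 0.658 2.645 -1.245
vertex 1.616 1.081 -3.29
endloop
endfacet
facet normal 0.174 0.135 0.975
outer loop
vertex 1.971 1.357 -1.3
vertex 3.417 2.851 -1.765
vertex 0.658 2.645 -1.245
endloop
endfacet
facet normal 0.679 0.701 -0.218
outer loop
vertex 2.104 4.139 -1.71
vertex 3.417 2.851 -1.765
vertex 1.749 3.863 -3.7
endloop
endfacet
facet normal -0.174 -0.135 -0.975
outer loop
vertex 3.062 2.575 -3.755
vertex 1.616 1.081 -3.29
vertex 1.749 3.863 -3.7
endloop
endfacet
facet normal 0.679 0.701 -0.218
outer loop
vertex 1.749 3.863 -3.7
vertex 3.417 2.851 -1.765
vertex 3.062 2.575 -3.755
endloop
endfacet
facet normal 0.714 -0.700 -0.030
outer loop
vertex 3.062 2.575 -3.755
vertex 1.971 1.357 -1.3
vertex 1.616 1.081 -3.29
endloop
endfacet
facet normal 0.714 -0.700 -0.030
outer loop
vertex 3.417 2.851 -1.765
vertex 1.971 1.357 -1.3
vertex 3.062 2.575 -3.755
endloop
endfacet

endsolid


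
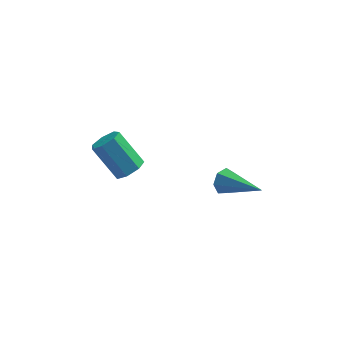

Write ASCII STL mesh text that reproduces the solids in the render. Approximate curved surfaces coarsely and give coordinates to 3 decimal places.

solid 
facet normal -0.681 0.628 -0.377
outer loop
vertex 3.172 -0.224 -2.69
vertex 2.741 -0.438 -2.268
vertex 3.154 0.047 -2.206
endloop
endfacet
facet normal 0.885 0.420 -0.202
outer loop
vertex 3.172 -0.224 -2.69
vertex 3.154 0.047 -2.206
vertex 4.179 -1.762 -1.472
endloop
endfacet
facet normal -0.681 0.628 -0.377
outer loop
vertex 3.154 0.047 -2.206
vertex 2.741 -0.438 -2.268
vertex 2.825 -0.047 -1.768
endloop
endfacet
facet normal 0.595 0.568 0.569
outer loop
vertex 3.154 0.047 -2.206
vertex 2.825 -0.047 -1.768
vertex 4.179 -1.762 -1.472
endloop
endfacet
facet normal -0.681 0.628 -0.376
outer loop
vertex 2.825 -0.047 -1.768
vertex 2.741 -0.438 -2.268
vertex 2.433 -0.436 -1.707
endloop
endfacet
facet normal -0.009 0.163 0.987
outer loop
vertex 2.825 -0.047 -1.768
vertex 2.433 -0.436 -1.707
vertex 4.179 -1.762 -1.472
endloop
endfacet
facet normal -0.682 0.627 -0.377
outer loop
vertex 2.433 -0.436 -1.707
vertex 2.741 -0.438 -2.268
vertex 2.273 -0.826 -2.067
endloop
endfacet
facet normal -0.469 -0.487 0.736
outer loop
vertex 2.433 -0.436 -1.707
vertex 2.273 -0.826 -2.067
vertex 4.179 -1.762 -1.472
endloop
endfacet
facet normal -0.682 0.627 -0.377
outer loop
vertex 2.273 -0.826 -2.067
vertex 2.741 -0.438 -2.268
vertex 2.465 -0.925 -2.579
endloop
endfacet
facet normal -0.443 -0.897 0.007
outer loop
vertex 2.273 -0.826 -2.067
vertex 2.465 -0.925 -2.579
vertex 4.179 -1.762 -1.472
endloop
endfacet
facet normal -0.681 0.627 -0.377
outer loop
vertex 2.465 -0.925 -2.579
vertex 2.741 -0.438 -2.268
vertex 2.865 -0.657 -2.856
endloop
endfacet
facet normal 0.053 -0.755 -0.653
outer loop
vertex 2.465 -0.925 -2.579
vertex 2.865 -0.657 -2.856
vertex 4.179 -1.762 -1.472
endloop
endfacet
facet normal -0.681 0.628 -0.377
outer loop
vertex 2.865 -0.657 -2.856
vertex 2.741 -0.438 -2.268
vertex 3.172 -0.224 -2.69
endloop
endfacet
facet normal 0.643 -0.170 -0.746
outer loop
vertex 2.865 -0.657 -2.856
vertex 3.172 -0.224 -2.69
vertex 4.179 -1.762 -1.472
endloop
endfacet
facet normal 0.552 -0.383 -0.741
outer loop
vertex -0.762 0.502 -1.8
vertex -1.117 -0.099 -1.754
vertex -1.258 0.462 -2.149
endloop
endfacet
facet normal 0.172 0.921 -0.349
outer loop
vertex -0.762 0.502 -1.8
vertex -1.258 0.462 -2.149
vertex -1.767 1.2 -0.453
endloop
endfacet
facet normal 0.169 0.921 -0.350
outer loop
vertex -1.767 1.2 -0.453
vertex -1.258 0.462 -2.149
vertex -2.263 1.159 -0.801
endloop
endfacet
facet normal -0.551 0.384 0.740
outer loop
vertex -1.767 1.2 -0.453
vertex -2.263 1.159 -0.801
vertex -2.123 0.599 -0.406
endloop
endfacet
facet normal 0.552 -0.383 -0.741
outer loop
vertex -1.258 0.462 -2.149
vertex -1.117 -0.099 -1.754
vertex -1.648 -0.001 -2.2
endloop
endfacet
facet normal -0.532 0.522 -0.667
outer loop
vertex -1.258 0.462 -2.149
vertex -1.648 -0.001 -2.2
vertex -2.263 1.159 -0.801
endloop
endfacet
facet normal -0.531 0.523 -0.667
outer loop
vertex -2.263 1.159 -0.801
vertex -1.648 -0.001 -2.2
vertex -2.653 0.697 -0.853
endloop
endfacet
facet normal -0.553 0.384 0.740
outer loop
vertex -2.263 1.159 -0.801
vertex -2.653 0.697 -0.853
vertex -2.123 0.599 -0.406
endloop
endfacet
facet normal 0.552 -0.383 -0.741
outer loop
vertex -1.648 -0.001 -2.2
vertex -1.117 -0.099 -1.754
vertex -1.638 -0.538 -1.915
endloop
endfacet
facet normal -0.834 -0.271 -0.481
outer loop
vertex -1.648 -0.001 -2.2
vertex -1.638 -0.538 -1.915
vertex -2.653 0.697 -0.853
endloop
endfacet
facet normal -0.833 -0.270 -0.482
outer loop
vertex -2.653 0.697 -0.853
vertex -1.638 -0.538 -1.915
vertex -2.644 0.16 -0.568
endloop
endfacet
facet normal -0.553 0.383 0.740
outer loop
vertex -2.653 0.697 -0.853
vertex -2.644 0.16 -0.568
vertex -2.123 0.599 -0.406
endloop
endfacet
facet normal 0.552 -0.384 -0.740
outer loop
vertex -1.638 -0.538 -1.915
vertex -1.117 -0.099 -1.754
vertex -1.237 -0.744 -1.509
endloop
endfacet
facet normal -0.508 -0.859 0.066
outer loop
vertex -1.638 -0.538 -1.915
vertex -1.237 -0.744 -1.509
vertex -2.644 0.16 -0.568
endloop
endfacet
facet normal -0.507 -0.859 0.067
outer loop
vertex -2.644 0.16 -0.568
vertex -1.237 -0.744 -1.509
vertex -2.242 -0.046 -0.162
endloop
endfacet
facet normal -0.552 0.382 0.741
outer loop
vertex -2.644 0.16 -0.568
vertex -2.242 -0.046 -0.162
vertex -2.123 0.599 -0.406
endloop
endfacet
facet normal 0.552 -0.384 -0.740
outer loop
vertex -1.237 -0.744 -1.509
vertex -1.117 -0.099 -1.754
vertex -0.745 -0.464 -1.287
endloop
endfacet
facet normal 0.201 -0.801 0.565
outer loop
vertex -1.237 -0.744 -1.509
vertex -0.745 -0.464 -1.287
vertex -2.242 -0.046 -0.162
endloop
endfacet
facet normal 0.200 -0.802 0.563
outer loop
vertex -2.242 -0.046 -0.162
vertex -0.745 -0.464 -1.287
vertex -1.751 0.233 0.061
endloop
endfacet
facet normal -0.553 0.382 0.740
outer loop
vertex -2.242 -0.046 -0.162
vertex -1.751 0.233 0.061
vertex -2.123 0.599 -0.406
endloop
endfacet
facet normal 0.553 -0.383 -0.740
outer loop
vertex -0.745 -0.464 -1.287
vertex -1.117 -0.099 -1.754
vertex -0.534 0.09 -1.416
endloop
endfacet
facet normal 0.757 -0.140 0.638
outer loop
vertex -0.745 -0.464 -1.287
vertex -0.534 0.09 -1.416
vertex -1.751 0.233 0.061
endloop
endfacet
facet normal 0.757 -0.140 0.638
outer loop
vertex -1.751 0.233 0.061
vertex -0.534 0.09 -1.416
vertex -1.539 0.788 -0.069
endloop
endfacet
facet normal -0.552 0.384 0.740
outer loop
vertex -1.751 0.233 0.061
vertex -1.539 0.788 -0.069
vertex -2.123 0.599 -0.406
endloop
endfacet
facet normal 0.553 -0.383 -0.740
outer loop
vertex -0.534 0.09 -1.416
vertex -1.117 -0.099 -1.754
vertex -0.762 0.502 -1.8
endloop
endfacet
facet normal 0.744 0.627 0.231
outer loop
vertex -0.534 0.09 -1.416
vertex -0.762 0.502 -1.8
vertex -1.539 0.788 -0.069
endloop
endfacet
facet normal 0.744 0.627 0.231
outer loop
vertex -1.539 0.788 -0.069
vertex -0.762 0.502 -1.8
vertex -1.767 1.2 -0.453
endloop
endfacet
facet normal -0.552 0.385 0.740
outer loop
vertex -1.539 0.788 -0.069
vertex -1.767 1.2 -0.453
vertex -2.123 0.599 -0.406
endloop
endfacet

endsolid


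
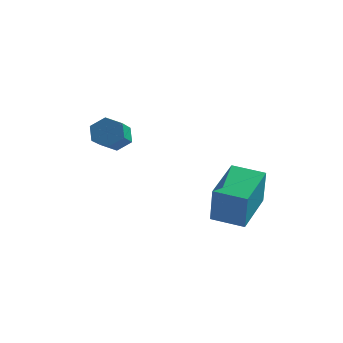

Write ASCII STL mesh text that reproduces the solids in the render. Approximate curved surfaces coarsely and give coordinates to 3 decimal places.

solid 
facet normal -0.315 0.843 -0.436
outer loop
vertex -2.677 1.14 0.158
vertex -3.123 0.764 -0.247
vertex -3.337 1.01 0.384
endloop
endfacet
facet normal 0.188 0.507 0.841
outer loop
vertex -2.677 1.14 0.158
vertex -3.337 1.01 0.384
vertex -2.091 -0.427 0.971
endloop
endfacet
facet normal 0.188 0.507 0.841
outer loop
vertex -2.091 -0.427 0.971
vertex -3.337 1.01 0.384
vertex -2.752 -0.557 1.197
endloop
endfacet
facet normal 0.315 -0.842 0.438
outer loop
vertex -2.091 -0.427 0.971
vertex -2.752 -0.557 1.197
vertex -2.537 -0.804 0.567
endloop
endfacet
facet normal -0.315 0.843 -0.436
outer loop
vertex -3.337 1.01 0.384
vertex -3.123 0.764 -0.247
vertex -3.783 0.634 -0.021
endloop
endfacet
facet normal -0.712 0.095 0.696
outer loop
vertex -3.337 1.01 0.384
vertex -3.783 0.634 -0.021
vertex -2.752 -0.557 1.197
endloop
endfacet
facet normal -0.712 0.095 0.696
outer loop
vertex -2.752 -0.557 1.197
vertex -3.783 0.634 -0.021
vertex -3.198 -0.933 0.792
endloop
endfacet
facet normal 0.313 -0.843 0.437
outer loop
vertex -2.752 -0.557 1.197
vertex -3.198 -0.933 0.792
vertex -2.537 -0.804 0.567
endloop
endfacet
facet normal -0.316 0.842 -0.437
outer loop
vertex -3.783 0.634 -0.021
vertex -3.123 0.764 -0.247
vertex -3.569 0.387 -0.651
endloop
endfacet
facet normal -0.900 -0.411 -0.145
outer loop
vertex -3.783 0.634 -0.021
vertex -3.569 0.387 -0.651
vertex -3.198 -0.933 0.792
endloop
endfacet
facet normal -0.900 -0.412 -0.146
outer loop
vertex -3.198 -0.933 0.792
vertex -3.569 0.387 -0.651
vertex -2.983 -1.18 0.162
endloop
endfacet
facet normal 0.313 -0.843 0.437
outer loop
vertex -3.198 -0.933 0.792
vertex -2.983 -1.18 0.162
vertex -2.537 -0.804 0.567
endloop
endfacet
facet normal -0.315 0.842 -0.438
outer loop
vertex -3.569 0.387 -0.651
vertex -3.123 0.764 -0.247
vertex -2.908 0.517 -0.877
endloop
endfacet
facet normal -0.188 -0.507 -0.841
outer loop
vertex -3.569 0.387 -0.651
vertex -2.908 0.517 -0.877
vertex -2.983 -1.18 0.162
endloop
endfacet
facet normal -0.188 -0.507 -0.841
outer loop
vertex -2.983 -1.18 0.162
vertex -2.908 0.517 -0.877
vertex -2.323 -1.05 -0.064
endloop
endfacet
facet normal 0.315 -0.843 0.436
outer loop
vertex -2.983 -1.18 0.162
vertex -2.323 -1.05 -0.064
vertex -2.537 -0.804 0.567
endloop
endfacet
facet normal -0.313 0.843 -0.437
outer loop
vertex -2.908 0.517 -0.877
vertex -3.123 0.764 -0.247
vertex -2.462 0.893 -0.472
endloop
endfacet
facet normal 0.712 -0.095 -0.696
outer loop
vertex -2.908 0.517 -0.877
vertex -2.462 0.893 -0.472
vertex -2.323 -1.05 -0.064
endloop
endfacet
facet normal 0.712 -0.095 -0.696
outer loop
vertex -2.323 -1.05 -0.064
vertex -2.462 0.893 -0.472
vertex -1.877 -0.674 0.341
endloop
endfacet
facet normal 0.315 -0.843 0.436
outer loop
vertex -2.323 -1.05 -0.064
vertex -1.877 -0.674 0.341
vertex -2.537 -0.804 0.567
endloop
endfacet
facet normal -0.313 0.843 -0.437
outer loop
vertex -2.462 0.893 -0.472
vertex -3.123 0.764 -0.247
vertex -2.677 1.14 0.158
endloop
endfacet
facet normal 0.900 0.411 0.146
outer loop
vertex -2.462 0.893 -0.472
vertex -2.677 1.14 0.158
vertex -1.877 -0.674 0.341
endloop
endfacet
facet normal 0.900 0.411 0.144
outer loop
vertex -1.877 -0.674 0.341
vertex -2.677 1.14 0.158
vertex -2.091 -0.427 0.971
endloop
endfacet
facet normal 0.316 -0.842 0.437
outer loop
vertex -1.877 -0.674 0.341
vertex -2.091 -0.427 0.971
vertex -2.537 -0.804 0.567
endloop
endfacet
facet normal -0.974 -0.157 0.161
outer loop
vertex 1.188 0.534 -2.243
vertex 0.983 2.477 -1.592
vertex 0.822 1.065 -3.945
endloop
endfacet
facet normal 0.100 -0.944 -0.316
outer loop
vertex 2.177 1.283 -4.168
vertex 1.188 0.534 -2.243
vertex 0.822 1.065 -3.945
endloop
endfacet
facet normal -0.975 -0.156 0.160
outer loop
vertex 0.822 1.065 -3.945
vertex 0.983 2.477 -1.592
vertex 0.618 3.009 -3.294
endloop
endfacet
facet normal -0.201 0.292 -0.935
outer loop
vertex 0.618 3.009 -3.294
vertex 2.177 1.283 -4.168
vertex 0.822 1.065 -3.945
endloop
endfacet
facet normal 0.201 -0.292 0.935
outer loop
vertex 1.188 0.534 -2.243
vertex 2.338 2.695 -1.815
vertex 0.983 2.477 -1.592
endloop
endfacet
facet normal 0.099 -0.944 -0.316
outer loop
vertex 2.542 0.751 -2.466
vertex 1.188 0.534 -2.243
vertex 2.177 1.283 -4.168
endloop
endfacet
facet normal 0.201 -0.292 0.935
outer loop
vertex 2.542 0.751 -2.466
vertex 2.338 2.695 -1.815
vertex 1.188 0.534 -2.243
endloop
endfacet
facet normal -0.100 0.943 0.316
outer loop
vertex 0.983 2.477 -1.592
vertex 2.338 2.695 -1.815
vertex 0.618 3.009 -3.294
endloop
endfacet
facet normal -0.201 0.292 -0.935
outer loop
vertex 1.972 3.226 -3.517
vertex 2.177 1.283 -4.168
vertex 0.618 3.009 -3.294
endloop
endfacet
facet normal -0.099 0.944 0.316
outer loop
vertex 0.618 3.009 -3.294
vertex 2.338 2.695 -1.815
vertex 1.972 3.226 -3.517
endloop
endfacet
facet normal 0.975 0.156 -0.160
outer loop
vertex 1.972 3.226 -3.517
vertex 2.542 0.751 -2.466
vertex 2.177 1.283 -4.168
endloop
endfacet
facet normal 0.975 0.156 -0.161
outer loop
vertex 2.338 2.695 -1.815
vertex 2.542 0.751 -2.466
vertex 1.972 3.226 -3.517
endloop
endfacet

endsolid


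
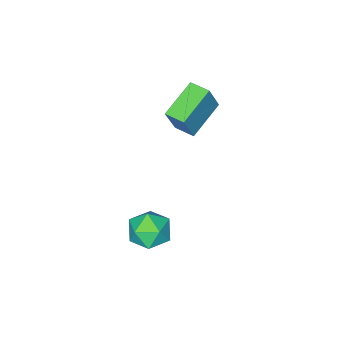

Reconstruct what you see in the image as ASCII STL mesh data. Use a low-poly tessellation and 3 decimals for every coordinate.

solid 
facet normal -0.319 0.385 0.866
outer loop
vertex 0.444 -1.477 -2.48
vertex 1.221 -2.003 -1.96
vertex 1.401 -1.014 -2.334
endloop
endfacet
facet normal -0.452 0.831 0.325
outer loop
vertex 0.444 -1.477 -2.48
vertex 1.401 -1.014 -2.334
vertex 0.897 -0.919 -3.276
endloop
endfacet
facet normal -0.861 0.487 -0.148
outer loop
vertex 0.444 -1.477 -2.48
vertex 0.897 -0.919 -3.276
vertex 0.406 -1.85 -3.484
endloop
endfacet
facet normal -0.980 -0.171 0.101
outer loop
vertex 0.444 -1.477 -2.48
vertex 0.406 -1.85 -3.484
vertex 0.606 -2.519 -2.671
endloop
endfacet
facet normal -0.645 -0.234 0.728
outer loop
vertex 0.444 -1.477 -2.48
vertex 0.606 -2.519 -2.671
vertex 1.221 -2.003 -1.96
endloop
endfacet
facet normal 0.169 0.985 0.009
outer loop
vertex 0.897 -0.919 -3.276
vertex 1.401 -1.014 -2.334
vertex 1.954 -1.101 -3.249
endloop
endfacet
facet normal 0.385 0.264 0.884
outer loop
vertex 1.401 -1.014 -2.334
vertex 1.221 -2.003 -1.96
vertex 2.154 -1.77 -2.436
endloop
endfacet
facet normal -0.144 -0.738 0.660
outer loop
vertex 1.221 -2.003 -1.96
vertex 0.606 -2.519 -2.671
vertex 1.663 -2.701 -2.644
endloop
endfacet
facet normal -0.686 -0.636 -0.354
outer loop
vertex 0.606 -2.519 -2.671
vertex 0.406 -1.85 -3.484
vertex 1.159 -2.606 -3.586
endloop
endfacet
facet normal -0.493 0.429 -0.757
outer loop
vertex 0.406 -1.85 -3.484
vertex 0.897 -0.919 -3.276
vertex 1.339 -1.617 -3.96
endloop
endfacet
facet normal 0.980 0.171 -0.101
outer loop
vertex 2.116 -2.143 -3.44
vertex 1.954 -1.101 -3.249
vertex 2.154 -1.77 -2.436
endloop
endfacet
facet normal 0.861 -0.487 0.148
outer loop
vertex 2.116 -2.143 -3.44
vertex 2.154 -1.77 -2.436
vertex 1.663 -2.701 -2.644
endloop
endfacet
facet normal 0.452 -0.831 -0.325
outer loop
vertex 2.116 -2.143 -3.44
vertex 1.663 -2.701 -2.644
vertex 1.159 -2.606 -3.586
endloop
endfacet
facet normal 0.319 -0.385 -0.866
outer loop
vertex 2.116 -2.143 -3.44
vertex 1.159 -2.606 -3.586
vertex 1.339 -1.617 -3.96
endloop
endfacet
facet normal 0.645 0.234 -0.728
outer loop
vertex 2.116 -2.143 -3.44
vertex 1.339 -1.617 -3.96
vertex 1.954 -1.101 -3.249
endloop
endfacet
facet normal 0.686 0.636 0.354
outer loop
vertex 2.154 -1.77 -2.436
vertex 1.954 -1.101 -3.249
vertex 1.401 -1.014 -2.334
endloop
endfacet
facet normal 0.493 -0.429 0.757
outer loop
vertex 1.663 -2.701 -2.644
vertex 2.154 -1.77 -2.436
vertex 1.221 -2.003 -1.96
endloop
endfacet
facet normal -0.169 -0.985 -0.009
outer loop
vertex 1.159 -2.606 -3.586
vertex 1.663 -2.701 -2.644
vertex 0.606 -2.519 -2.671
endloop
endfacet
facet normal -0.385 -0.264 -0.884
outer loop
vertex 1.339 -1.617 -3.96
vertex 1.159 -2.606 -3.586
vertex 0.406 -1.85 -3.484
endloop
endfacet
facet normal 0.144 0.738 -0.660
outer loop
vertex 1.954 -1.101 -3.249
vertex 1.339 -1.617 -3.96
vertex 0.897 -0.919 -3.276
endloop
endfacet
facet normal -0.895 -0.170 0.412
outer loop
vertex -2.914 -3.85 3.217
vertex -3.097 -2.857 3.228
vertex -3.597 -3.959 1.686
endloop
endfacet
facet normal 0.181 -0.983 -0.011
outer loop
vertex -1.823 -3.623 0.872
vertex -2.914 -3.85 3.217
vertex -3.597 -3.959 1.686
endloop
endfacet
facet normal -0.896 -0.169 0.411
outer loop
vertex -3.597 -3.959 1.686
vertex -3.097 -2.857 3.228
vertex -3.779 -2.965 1.697
endloop
endfacet
facet normal -0.406 -0.064 -0.912
outer loop
vertex -3.779 -2.965 1.697
vertex -1.823 -3.623 0.872
vertex -3.597 -3.959 1.686
endloop
endfacet
facet normal 0.406 0.065 0.912
outer loop
vertex -2.914 -3.85 3.217
vertex -1.323 -2.521 2.414
vertex -3.097 -2.857 3.228
endloop
endfacet
facet normal 0.181 -0.983 -0.011
outer loop
vertex -1.141 -3.515 2.403
vertex -2.914 -3.85 3.217
vertex -1.823 -3.623 0.872
endloop
endfacet
facet normal 0.406 0.064 0.911
outer loop
vertex -1.141 -3.515 2.403
vertex -1.323 -2.521 2.414
vertex -2.914 -3.85 3.217
endloop
endfacet
facet normal -0.181 0.983 0.011
outer loop
vertex -3.097 -2.857 3.228
vertex -1.323 -2.521 2.414
vertex -3.779 -2.965 1.697
endloop
endfacet
facet normal -0.406 -0.065 -0.911
outer loop
vertex -2.006 -2.63 0.883
vertex -1.823 -3.623 0.872
vertex -3.779 -2.965 1.697
endloop
endfacet
facet normal -0.181 0.983 0.011
outer loop
vertex -3.779 -2.965 1.697
vertex -1.323 -2.521 2.414
vertex -2.006 -2.63 0.883
endloop
endfacet
facet normal 0.896 0.170 -0.411
outer loop
vertex -2.006 -2.63 0.883
vertex -1.141 -3.515 2.403
vertex -1.823 -3.623 0.872
endloop
endfacet
facet normal 0.896 0.169 -0.412
outer loop
vertex -1.323 -2.521 2.414
vertex -1.141 -3.515 2.403
vertex -2.006 -2.63 0.883
endloop
endfacet

endsolid


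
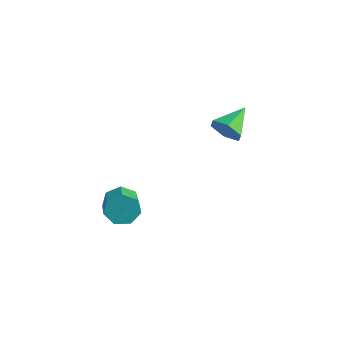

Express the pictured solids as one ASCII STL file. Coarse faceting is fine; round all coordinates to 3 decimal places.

solid 
facet normal 0.175 -0.913 -0.367
outer loop
vertex 4.32 2.268 2.387
vertex 3.81 1.909 3.036
vertex 3.437 2.152 2.254
endloop
endfacet
facet normal 0.007 0.730 -0.683
outer loop
vertex 4.32 2.268 2.387
vertex 3.437 2.152 2.254
vertex 3.51 3.471 3.664
endloop
endfacet
facet normal 0.176 -0.913 -0.368
outer loop
vertex 3.437 2.152 2.254
vertex 3.81 1.909 3.036
vertex 2.928 1.793 2.903
endloop
endfacet
facet normal -0.806 0.453 -0.382
outer loop
vertex 3.437 2.152 2.254
vertex 2.928 1.793 2.903
vertex 3.51 3.471 3.664
endloop
endfacet
facet normal 0.175 -0.913 -0.367
outer loop
vertex 2.928 1.793 2.903
vertex 3.81 1.909 3.036
vertex 3.301 1.55 3.686
endloop
endfacet
facet normal -0.886 0.102 0.453
outer loop
vertex 2.928 1.793 2.903
vertex 3.301 1.55 3.686
vertex 3.51 3.471 3.664
endloop
endfacet
facet normal 0.175 -0.913 -0.367
outer loop
vertex 3.301 1.55 3.686
vertex 3.81 1.909 3.036
vertex 4.183 1.666 3.818
endloop
endfacet
facet normal -0.152 0.028 0.988
outer loop
vertex 3.301 1.55 3.686
vertex 4.183 1.666 3.818
vertex 3.51 3.471 3.664
endloop
endfacet
facet normal 0.176 -0.913 -0.368
outer loop
vertex 4.183 1.666 3.818
vertex 3.81 1.909 3.036
vertex 4.693 2.026 3.169
endloop
endfacet
facet normal 0.660 0.305 0.687
outer loop
vertex 4.183 1.666 3.818
vertex 4.693 2.026 3.169
vertex 3.51 3.471 3.664
endloop
endfacet
facet normal 0.176 -0.913 -0.367
outer loop
vertex 4.693 2.026 3.169
vertex 3.81 1.909 3.036
vertex 4.32 2.268 2.387
endloop
endfacet
facet normal 0.739 0.657 -0.149
outer loop
vertex 4.693 2.026 3.169
vertex 4.32 2.268 2.387
vertex 3.51 3.471 3.664
endloop
endfacet
facet normal -0.723 0.570 -0.390
outer loop
vertex 2.238 -2.772 -1.444
vertex 1.763 -2.864 -0.697
vertex 2.364 -2.239 -0.899
endloop
endfacet
facet normal 0.671 0.447 -0.592
outer loop
vertex 2.238 -2.772 -1.444
vertex 2.364 -2.239 -0.899
vertex 3.192 -3.524 -0.93
endloop
endfacet
facet normal 0.671 0.447 -0.591
outer loop
vertex 3.192 -3.524 -0.93
vertex 2.364 -2.239 -0.899
vertex 3.318 -2.992 -0.385
endloop
endfacet
facet normal 0.723 -0.570 0.390
outer loop
vertex 3.192 -3.524 -0.93
vertex 3.318 -2.992 -0.385
vertex 2.717 -3.616 -0.183
endloop
endfacet
facet normal -0.723 0.570 -0.390
outer loop
vertex 2.364 -2.239 -0.899
vertex 1.763 -2.864 -0.697
vertex 2.037 -2.177 -0.202
endloop
endfacet
facet normal 0.546 0.817 0.184
outer loop
vertex 2.364 -2.239 -0.899
vertex 2.037 -2.177 -0.202
vertex 3.318 -2.992 -0.385
endloop
endfacet
facet normal 0.546 0.818 0.182
outer loop
vertex 3.318 -2.992 -0.385
vertex 2.037 -2.177 -0.202
vertex 2.992 -2.929 0.312
endloop
endfacet
facet normal 0.723 -0.570 0.390
outer loop
vertex 3.318 -2.992 -0.385
vertex 2.992 -2.929 0.312
vertex 2.717 -3.616 -0.183
endloop
endfacet
facet normal -0.723 0.570 -0.390
outer loop
vertex 2.037 -2.177 -0.202
vertex 1.763 -2.864 -0.697
vertex 1.504 -2.632 0.122
endloop
endfacet
facet normal 0.010 0.573 0.820
outer loop
vertex 2.037 -2.177 -0.202
vertex 1.504 -2.632 0.122
vertex 2.992 -2.929 0.312
endloop
endfacet
facet normal 0.010 0.574 0.819
outer loop
vertex 2.992 -2.929 0.312
vertex 1.504 -2.632 0.122
vertex 2.459 -3.384 0.637
endloop
endfacet
facet normal 0.724 -0.570 0.389
outer loop
vertex 2.992 -2.929 0.312
vertex 2.459 -3.384 0.637
vertex 2.717 -3.616 -0.183
endloop
endfacet
facet normal -0.722 0.571 -0.390
outer loop
vertex 1.504 -2.632 0.122
vertex 1.763 -2.864 -0.697
vertex 1.165 -3.261 -0.171
endloop
endfacet
facet normal -0.534 -0.103 0.839
outer loop
vertex 1.504 -2.632 0.122
vertex 1.165 -3.261 -0.171
vertex 2.459 -3.384 0.637
endloop
endfacet
facet normal -0.534 -0.103 0.839
outer loop
vertex 2.459 -3.384 0.637
vertex 1.165 -3.261 -0.171
vertex 2.12 -4.014 0.344
endloop
endfacet
facet normal 0.724 -0.570 0.389
outer loop
vertex 2.459 -3.384 0.637
vertex 2.12 -4.014 0.344
vertex 2.717 -3.616 -0.183
endloop
endfacet
facet normal -0.723 0.570 -0.391
outer loop
vertex 1.165 -3.261 -0.171
vertex 1.763 -2.864 -0.697
vertex 1.277 -3.592 -0.86
endloop
endfacet
facet normal -0.676 -0.701 0.227
outer loop
vertex 1.165 -3.261 -0.171
vertex 1.277 -3.592 -0.86
vertex 2.12 -4.014 0.344
endloop
endfacet
facet normal -0.675 -0.702 0.227
outer loop
vertex 2.12 -4.014 0.344
vertex 1.277 -3.592 -0.86
vertex 2.232 -4.344 -0.345
endloop
endfacet
facet normal 0.724 -0.569 0.390
outer loop
vertex 2.12 -4.014 0.344
vertex 2.232 -4.344 -0.345
vertex 2.717 -3.616 -0.183
endloop
endfacet
facet normal -0.723 0.570 -0.389
outer loop
vertex 1.277 -3.592 -0.86
vertex 1.763 -2.864 -0.697
vertex 1.754 -3.374 -1.427
endloop
endfacet
facet normal -0.308 -0.772 -0.556
outer loop
vertex 1.277 -3.592 -0.86
vertex 1.754 -3.374 -1.427
vertex 2.232 -4.344 -0.345
endloop
endfacet
facet normal -0.308 -0.772 -0.556
outer loop
vertex 2.232 -4.344 -0.345
vertex 1.754 -3.374 -1.427
vertex 2.709 -4.126 -0.912
endloop
endfacet
facet normal 0.724 -0.569 0.390
outer loop
vertex 2.232 -4.344 -0.345
vertex 2.709 -4.126 -0.912
vertex 2.717 -3.616 -0.183
endloop
endfacet
facet normal -0.723 0.570 -0.390
outer loop
vertex 1.754 -3.374 -1.427
vertex 1.763 -2.864 -0.697
vertex 2.238 -2.772 -1.444
endloop
endfacet
facet normal 0.291 -0.260 -0.920
outer loop
vertex 1.754 -3.374 -1.427
vertex 2.238 -2.772 -1.444
vertex 2.709 -4.126 -0.912
endloop
endfacet
facet normal 0.291 -0.261 -0.921
outer loop
vertex 2.709 -4.126 -0.912
vertex 2.238 -2.772 -1.444
vertex 3.192 -3.524 -0.93
endloop
endfacet
facet normal 0.724 -0.569 0.390
outer loop
vertex 2.709 -4.126 -0.912
vertex 3.192 -3.524 -0.93
vertex 2.717 -3.616 -0.183
endloop
endfacet

endsolid


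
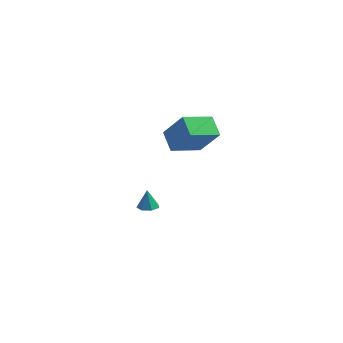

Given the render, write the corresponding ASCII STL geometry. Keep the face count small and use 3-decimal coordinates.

solid 
facet normal -0.568 0.149 -0.809
outer loop
vertex 0.228 0.5 1.632
vertex -0.363 1.321 2.198
vertex 1.294 1.638 1.093
endloop
endfacet
facet normal 0.510 -0.709 -0.488
outer loop
vertex 2.283 1.379 2.502
vertex 0.228 0.5 1.632
vertex 1.294 1.638 1.093
endloop
endfacet
facet normal -0.568 0.150 -0.809
outer loop
vertex 1.294 1.638 1.093
vertex -0.363 1.321 2.198
vertex 0.703 2.46 1.66
endloop
endfacet
facet normal 0.646 0.690 -0.327
outer loop
vertex 0.703 2.46 1.66
vertex 2.283 1.379 2.502
vertex 1.294 1.638 1.093
endloop
endfacet
facet normal -0.646 -0.690 0.327
outer loop
vertex 0.228 0.5 1.632
vertex 0.626 1.062 3.607
vertex -0.363 1.321 2.198
endloop
endfacet
facet normal 0.510 -0.708 -0.489
outer loop
vertex 1.217 0.24 3.04
vertex 0.228 0.5 1.632
vertex 2.283 1.379 2.502
endloop
endfacet
facet normal -0.646 -0.690 0.327
outer loop
vertex 1.217 0.24 3.04
vertex 0.626 1.062 3.607
vertex 0.228 0.5 1.632
endloop
endfacet
facet normal -0.510 0.708 0.488
outer loop
vertex -0.363 1.321 2.198
vertex 0.626 1.062 3.607
vertex 0.703 2.46 1.66
endloop
endfacet
facet normal 0.646 0.690 -0.326
outer loop
vertex 1.692 2.2 3.068
vertex 2.283 1.379 2.502
vertex 0.703 2.46 1.66
endloop
endfacet
facet normal -0.509 0.708 0.489
outer loop
vertex 0.703 2.46 1.66
vertex 0.626 1.062 3.607
vertex 1.692 2.2 3.068
endloop
endfacet
facet normal 0.568 -0.149 0.809
outer loop
vertex 1.692 2.2 3.068
vertex 1.217 0.24 3.04
vertex 2.283 1.379 2.502
endloop
endfacet
facet normal 0.568 -0.149 0.809
outer loop
vertex 0.626 1.062 3.607
vertex 1.217 0.24 3.04
vertex 1.692 2.2 3.068
endloop
endfacet
facet normal 0.100 -0.195 -0.976
outer loop
vertex -0.872 2.294 -3.914
vertex -1.417 2.329 -3.977
vertex -1.041 2.728 -4.018
endloop
endfacet
facet normal 0.796 0.415 0.441
outer loop
vertex -0.872 2.294 -3.914
vertex -1.041 2.728 -4.018
vertex -1.523 2.531 -2.963
endloop
endfacet
facet normal 0.100 -0.194 -0.976
outer loop
vertex -1.041 2.728 -4.018
vertex -1.417 2.329 -3.977
vertex -1.493 2.862 -4.091
endloop
endfacet
facet normal 0.231 0.932 0.280
outer loop
vertex -1.041 2.728 -4.018
vertex -1.493 2.862 -4.091
vertex -1.523 2.531 -2.963
endloop
endfacet
facet normal 0.102 -0.194 -0.976
outer loop
vertex -1.493 2.862 -4.091
vertex -1.417 2.329 -3.977
vertex -1.888 2.594 -4.079
endloop
endfacet
facet normal -0.543 0.810 0.223
outer loop
vertex -1.493 2.862 -4.091
vertex -1.888 2.594 -4.079
vertex -1.523 2.531 -2.963
endloop
endfacet
facet normal 0.102 -0.195 -0.976
outer loop
vertex -1.888 2.594 -4.079
vertex -1.417 2.329 -3.977
vertex -1.929 2.127 -3.99
endloop
endfacet
facet normal -0.938 0.142 0.315
outer loop
vertex -1.888 2.594 -4.079
vertex -1.929 2.127 -3.99
vertex -1.523 2.531 -2.963
endloop
endfacet
facet normal 0.101 -0.193 -0.976
outer loop
vertex -1.929 2.127 -3.99
vertex -1.417 2.329 -3.977
vertex -1.584 1.812 -3.892
endloop
endfacet
facet normal -0.661 -0.572 0.486
outer loop
vertex -1.929 2.127 -3.99
vertex -1.584 1.812 -3.892
vertex -1.523 2.531 -2.963
endloop
endfacet
facet normal 0.101 -0.193 -0.976
outer loop
vertex -1.584 1.812 -3.892
vertex -1.417 2.329 -3.977
vertex -1.114 1.886 -3.858
endloop
endfacet
facet normal 0.081 -0.791 0.607
outer loop
vertex -1.584 1.812 -3.892
vertex -1.114 1.886 -3.858
vertex -1.523 2.531 -2.963
endloop
endfacet
facet normal 0.100 -0.193 -0.976
outer loop
vertex -1.114 1.886 -3.858
vertex -1.417 2.329 -3.977
vertex -0.872 2.294 -3.914
endloop
endfacet
facet normal 0.729 -0.352 0.587
outer loop
vertex -1.114 1.886 -3.858
vertex -0.872 2.294 -3.914
vertex -1.523 2.531 -2.963
endloop
endfacet

endsolid
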